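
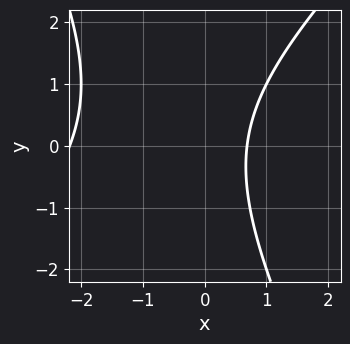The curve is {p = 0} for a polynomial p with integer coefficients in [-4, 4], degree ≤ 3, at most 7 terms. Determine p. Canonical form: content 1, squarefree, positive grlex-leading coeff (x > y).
(a) Degree: no degree-1 curve has this shape, so deg p = 2.
(b) Reading off the gridlines: no y-intercept at any integer in the box.
(c) Matching integer coefficients to the picture gives p.

2*x^2 - x*y - y^2 + 3*x - 3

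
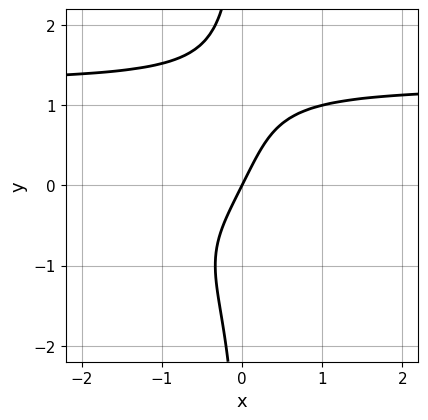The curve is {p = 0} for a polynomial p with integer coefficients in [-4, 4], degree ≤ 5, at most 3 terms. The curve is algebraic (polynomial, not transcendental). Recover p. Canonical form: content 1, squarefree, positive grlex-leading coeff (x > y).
1. The degree is 4 — no degree-3 curve has this shape.
2. Against the integer gridlines: it crosses the y-axis at the gridline y = 0; one x-axis crossing is at x = 0.
3. Matching integer coefficients to the picture gives p.

x*y^3 - 2*x + y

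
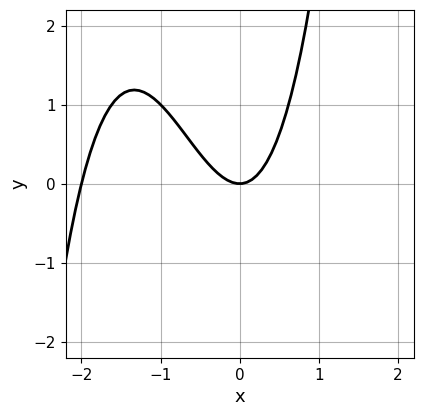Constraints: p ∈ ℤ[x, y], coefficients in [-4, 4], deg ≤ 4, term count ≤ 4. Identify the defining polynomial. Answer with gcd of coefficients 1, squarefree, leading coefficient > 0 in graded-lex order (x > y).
x^3 + 2*x^2 - y

(a) The degree is 3 — a generic line meets the curve in up to 3 points.
(b) Reading off the gridlines: it meets the y-axis at y = 0 (among the integer gridlines); among the integer gridlines, it crosses the x-axis at x ∈ {-2, 0}.
(c) The integer polynomial consistent with all of this is the stated p.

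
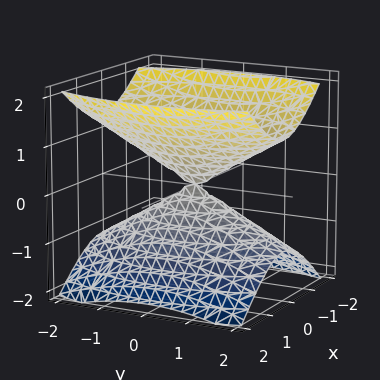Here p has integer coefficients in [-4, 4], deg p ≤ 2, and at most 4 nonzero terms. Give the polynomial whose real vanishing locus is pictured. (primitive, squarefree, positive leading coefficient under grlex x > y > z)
1. I count 2 distinct pieces. Treating them together as one polynomial.
2. The degree is 2 — two nappes meeting at a single point; a quadric.
3. Symmetries: mirror symmetry y ↦ −y ⇒ only even powers of y; the z ↦ −z reflection is a symmetry, so z appears only in even powers; mirror symmetry x ↦ −x ⇒ only even powers of x.
4. From the axis intercepts and sections: it meets the y-axis at y = 0 (among the integer gridlines); it crosses the z-axis at the gridline z = 0; it crosses the x-axis at the gridline x = 0.
5. Putting this together gives p.

3*x^2 + y^2 - 3*z^2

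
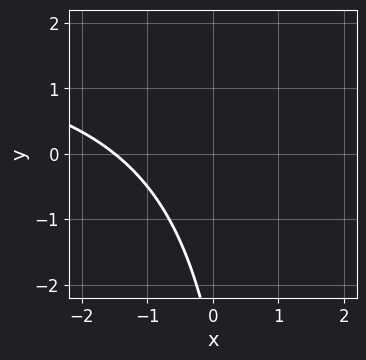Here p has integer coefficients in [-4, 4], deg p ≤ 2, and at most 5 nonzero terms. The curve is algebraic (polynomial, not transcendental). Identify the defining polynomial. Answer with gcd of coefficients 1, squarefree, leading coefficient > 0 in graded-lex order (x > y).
First, degree: a generic line meets the curve in up to 2 points, so deg p = 2.
Then, against the integer gridlines: the curve avoids every integer y-axis point in the box.
Finally, together with the visible shape, these determine p as stated.

x*y - 2*x - y - 3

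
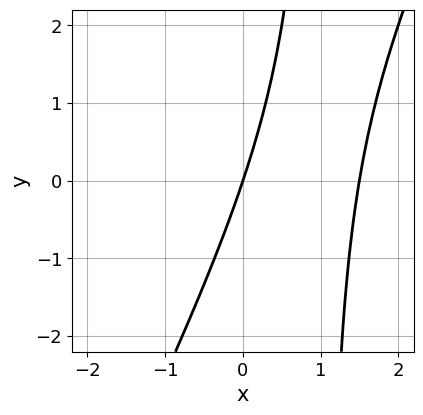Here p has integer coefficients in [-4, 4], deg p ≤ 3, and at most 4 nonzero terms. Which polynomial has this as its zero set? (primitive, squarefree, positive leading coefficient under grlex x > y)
The degree is 2 — no degree-1 curve has this shape.
From the axis intercepts and sections: it crosses the x-axis at the gridline x = 0; it crosses the y-axis at the gridline y = 0.
Matching integer coefficients to the picture gives p.

2*x^2 - x*y - 3*x + y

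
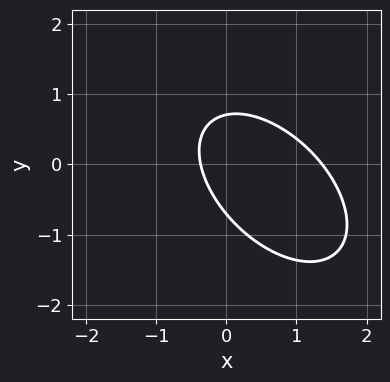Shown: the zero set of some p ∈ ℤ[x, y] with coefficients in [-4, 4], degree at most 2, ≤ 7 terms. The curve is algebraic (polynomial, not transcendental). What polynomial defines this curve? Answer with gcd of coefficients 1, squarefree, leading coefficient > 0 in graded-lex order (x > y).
2*x^2 + 2*x*y + 2*y^2 - 2*x - 1

deg p = 2. The shape is more complex than any degree-1 curve.
Putting this together gives p.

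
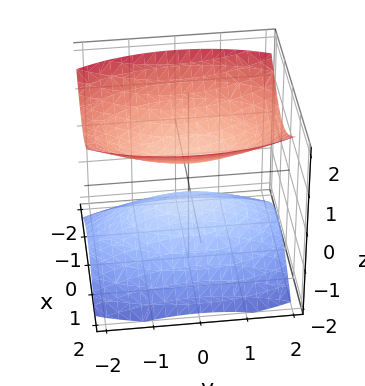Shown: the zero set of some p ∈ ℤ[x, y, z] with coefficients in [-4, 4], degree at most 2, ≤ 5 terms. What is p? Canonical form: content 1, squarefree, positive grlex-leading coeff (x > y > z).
There are 2 components.
deg p = 2.
Symmetries: the x ↦ −x reflection is a symmetry, so x appears only in even powers; it's symmetric under y → −y, forcing even powers of y; the z ↦ −z reflection is a symmetry, so z appears only in even powers.
Observable constraints: no x-intercept at any integer in the box; no y-intercept at any integer in the box.
These observations pin down the coefficients.

3*x^2 + y^2 - 3*z^2 + 1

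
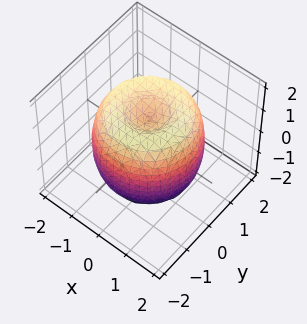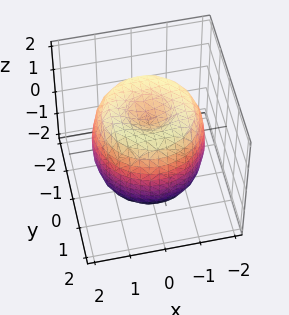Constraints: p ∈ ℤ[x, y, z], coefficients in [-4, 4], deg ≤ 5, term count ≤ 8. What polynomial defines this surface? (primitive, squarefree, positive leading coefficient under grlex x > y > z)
x^4 + 2*x^2*y^2 + y^4 - 2*x^2 - 2*y^2 + z^2 - 1

1. deg p = 4. No degree-3 surface has this shape.
2. Symmetry: the z-axis is an axis of rotation, so x and y enter only as x² + y².
3. Checking where it meets the axes: a circular section at z = 0 has radius between 1 and 2; among the integer gridlines, it crosses the z-axis at z ∈ {-1, 1}.
4. Together with the visible shape, these determine p as stated.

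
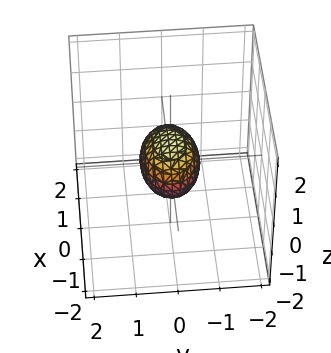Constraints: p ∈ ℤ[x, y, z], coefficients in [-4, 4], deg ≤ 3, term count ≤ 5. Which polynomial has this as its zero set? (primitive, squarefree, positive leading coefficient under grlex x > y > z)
x^2 + 2*y^2 + 2*z^2 - 1

deg p = 2. A closed, bounded, convex surface; a quadric.
Symmetries: it's symmetric under y → −y, forcing even powers of y; it's symmetric under x → −x, forcing even powers of x; it's symmetric under z → −z, forcing even powers of z.
From the axis intercepts and sections: among the integer gridlines, it crosses the x-axis at x ∈ {-1, 1}.
These observations pin down the coefficients.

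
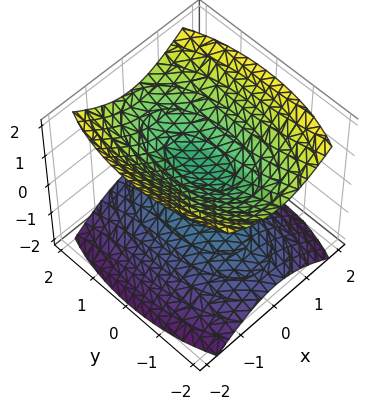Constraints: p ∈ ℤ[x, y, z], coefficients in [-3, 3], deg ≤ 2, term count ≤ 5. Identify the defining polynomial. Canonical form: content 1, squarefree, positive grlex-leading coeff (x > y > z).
The picture has 2 separate pieces. They look like related sheets of one shape, so recover p as a whole.
Degree: two sheets facing apart; a quadric, so deg p = 2.
Symmetries: mirror symmetry x ↦ −x ⇒ only even powers of x; the y ↦ −y reflection is a symmetry, so y appears only in even powers; it's symmetric under z → −z, forcing even powers of z.
Against the integer gridlines: no x-intercept at any integer in the box; no y-intercept at any integer in the box.
Putting this together gives p.

3*x^2 + y^2 - 3*z^2 + 1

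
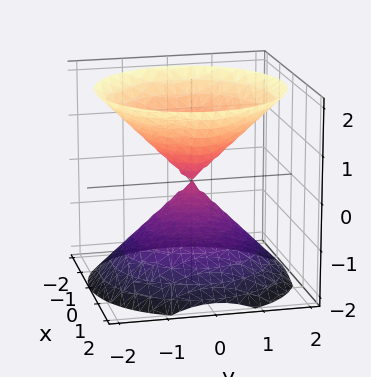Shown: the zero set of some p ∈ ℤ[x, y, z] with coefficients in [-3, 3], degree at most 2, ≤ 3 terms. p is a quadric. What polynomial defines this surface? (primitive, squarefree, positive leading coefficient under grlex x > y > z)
First, I count 2 distinct pieces. They look like related sheets of one shape, so recover p as a whole.
Then, the degree is 2 — two nappes meeting at a single point; a quadric.
Next, by symmetry, the surface is invariant under rotation about z: p = q(x² + y², z); the z ↦ −z reflection is a symmetry, so z appears only in even powers.
Next, against the integer gridlines: it meets the x-axis at x = 0 (among the integer gridlines); a circular section at z = -1 has radius exactly 1; it crosses the z-axis at the gridline z = 0; one y-axis crossing is at y = 0.
Finally, putting this together gives p.

x^2 + y^2 - z^2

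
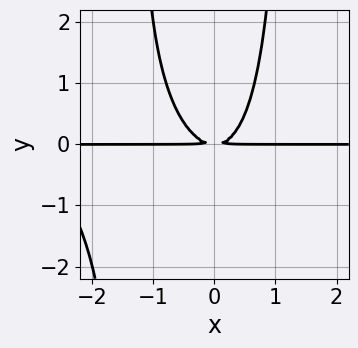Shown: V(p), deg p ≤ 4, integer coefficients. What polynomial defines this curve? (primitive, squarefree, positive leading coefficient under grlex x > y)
x^3*y + x^2*y^2 + 3*x^2*y - 2*y^2

(a) Degree: a generic line meets the curve in up to 4 points, so deg p = 4.
(b) From the axis intercepts and sections: the visible x-axis segment lies entirely on the curve.
(c) The integer polynomial consistent with all of this is the stated p.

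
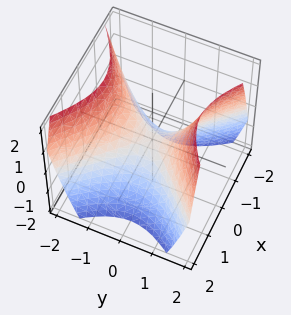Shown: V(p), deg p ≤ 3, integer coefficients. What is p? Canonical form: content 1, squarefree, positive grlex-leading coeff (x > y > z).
(a) The degree is 2 — a saddle surface; a quadric.
(b) Symmetries: the y ↦ −y reflection is a symmetry, so y appears only in even powers; mirror symmetry x ↦ −x ⇒ only even powers of x.
(c) Reading off the gridlines: one x-axis crossing is at x = 0; it meets the y-axis at y = 0 (among the integer gridlines); it crosses the z-axis at the gridline z = 0.
(d) Fitting integer coefficients to these (and the overall shape) gives p.

x^2 - y^2 + z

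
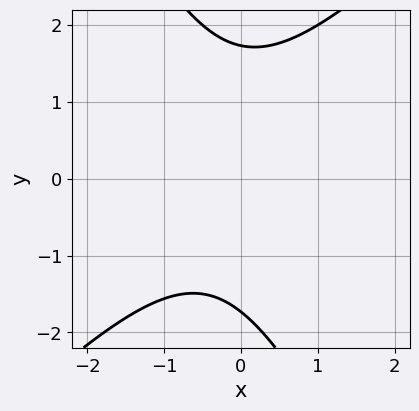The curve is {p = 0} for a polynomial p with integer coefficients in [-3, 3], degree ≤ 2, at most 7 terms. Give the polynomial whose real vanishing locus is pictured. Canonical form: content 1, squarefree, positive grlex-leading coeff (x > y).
The degree is 2 — no degree-1 curve has this shape.
Observable constraints: it misses every integer gridline on the x-axis.
Matching integer coefficients to the picture gives p.

2*x^2 - x*y - y^2 + x + 3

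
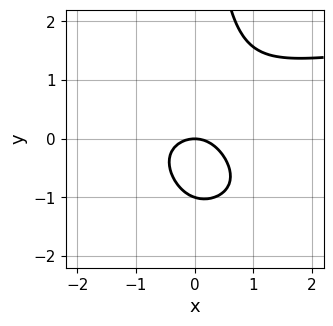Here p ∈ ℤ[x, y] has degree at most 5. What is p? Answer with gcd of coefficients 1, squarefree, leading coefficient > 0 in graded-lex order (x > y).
(a) deg p = 4. No degree-3 curve has this shape.
(b) Checking where it meets the axes: it meets the x-axis at x = 0 (among the integer gridlines); among the integer gridlines, it crosses the y-axis at y ∈ {-1, 0}.
(c) Matching integer coefficients to the picture gives p.

2*x*y^3 + 3*x*y^2 - 3*x^2 - 3*y^2 - 3*y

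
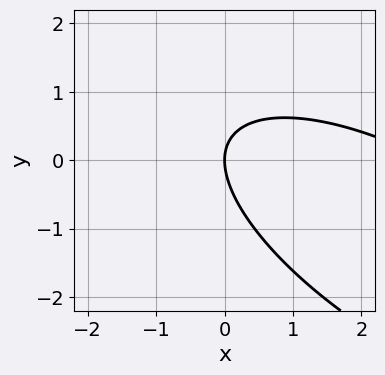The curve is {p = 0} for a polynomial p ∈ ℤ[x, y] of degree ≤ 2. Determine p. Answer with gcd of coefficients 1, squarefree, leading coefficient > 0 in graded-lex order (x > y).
x^2 + 2*x*y + 2*y^2 - 3*x

deg p = 2. A generic line meets the curve in up to 2 points.
Against the integer gridlines: one y-axis crossing is at y = 0; one x-axis crossing is at x = 0.
Solving for integer coefficients yields p as stated.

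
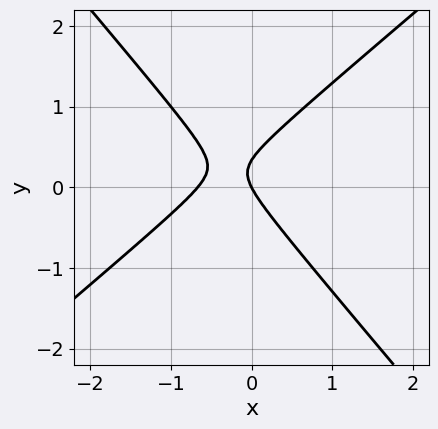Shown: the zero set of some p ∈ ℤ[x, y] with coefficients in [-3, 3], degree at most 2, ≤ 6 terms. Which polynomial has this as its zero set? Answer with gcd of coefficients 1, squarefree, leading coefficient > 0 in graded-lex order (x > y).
3*x^2 - x*y - 3*y^2 + 2*x + y

(a) deg p = 2. No degree-1 curve has this shape.
(b) From the axis intercepts and sections: one x-axis crossing is at x = 0; it meets the y-axis at y = 0 (among the integer gridlines).
(c) Matching integer coefficients to the picture gives p.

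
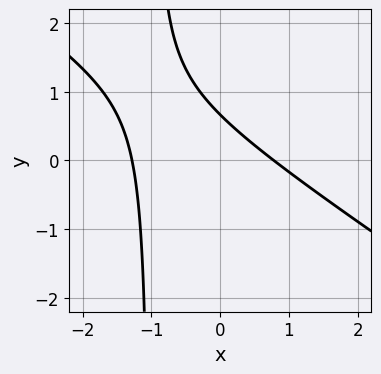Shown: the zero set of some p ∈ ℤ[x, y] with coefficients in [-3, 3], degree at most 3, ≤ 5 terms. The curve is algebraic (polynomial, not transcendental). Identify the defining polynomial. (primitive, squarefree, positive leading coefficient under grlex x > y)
Degree: a generic line meets the curve in up to 2 points, so deg p = 2.
The integer polynomial consistent with all of this is the stated p.

2*x^2 + 3*x*y + x + 3*y - 2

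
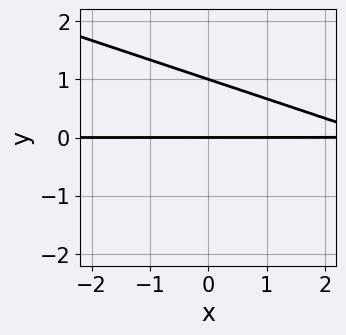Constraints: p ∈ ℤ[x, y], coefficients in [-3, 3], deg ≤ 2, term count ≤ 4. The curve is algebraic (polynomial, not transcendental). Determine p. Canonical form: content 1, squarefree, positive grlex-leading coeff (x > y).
(a) Degree: no degree-1 curve has this shape, so deg p = 2.
(b) Checking where it meets the axes: the visible x-axis segment lies entirely on the curve; the y-axis gridline crossings are at y ∈ {0, 1}.
(c) Putting this together gives p.

x*y + 3*y^2 - 3*y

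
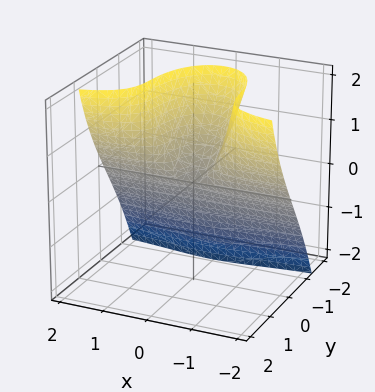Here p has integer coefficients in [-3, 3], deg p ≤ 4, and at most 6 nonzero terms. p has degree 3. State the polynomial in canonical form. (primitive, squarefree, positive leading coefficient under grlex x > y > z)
3*x^2*y - 2*x^2*z + 2*y^3 - y*z + z^2

deg p = 3. A generic line meets the surface in up to 3 points.
From the visible intercepts: it crosses the z-axis at the gridline z = 0; every point of the x-axis in the box is on the surface; one y-axis crossing is at y = 0.
Fitting integer coefficients to these (and the overall shape) gives p.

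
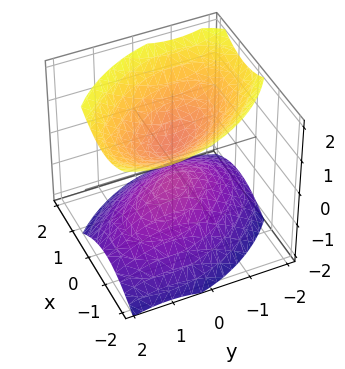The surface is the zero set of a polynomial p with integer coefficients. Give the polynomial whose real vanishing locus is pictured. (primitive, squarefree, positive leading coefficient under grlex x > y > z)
(a) The picture has 2 separate pieces.
(b) Degree: the shape is more complex than any degree-1 surface, so deg p = 2.
(c) Checking where it meets the axes: no y-intercept at any integer in the box; it misses every integer gridline on the x-axis.
(d) Assembling these constraints gives the stated polynomial.

3*x^2 + 2*x*y + 2*y^2 - 3*z^2 + 1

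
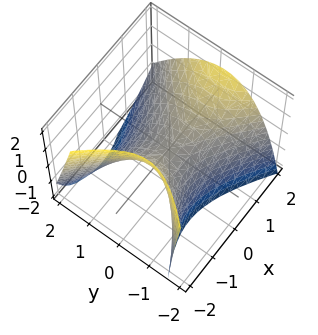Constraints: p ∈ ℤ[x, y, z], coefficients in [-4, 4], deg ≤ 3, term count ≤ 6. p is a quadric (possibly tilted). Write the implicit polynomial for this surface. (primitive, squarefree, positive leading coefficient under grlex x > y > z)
(a) deg p = 2. A generic line meets the surface in up to 2 points.
(b) Checking where it meets the axes: it crosses the y-axis at the gridline y = 0; one z-axis crossing is at z = 0; it crosses the x-axis at the gridline x = 0.
(c) The integer polynomial consistent with all of this is the stated p.

2*x^2 - x*z - 3*y^2 - y*z - 3*z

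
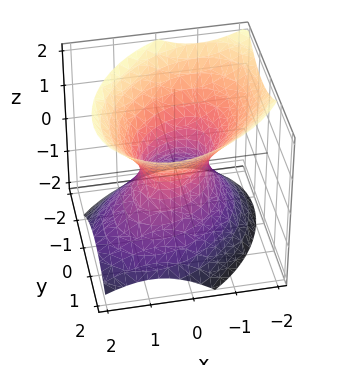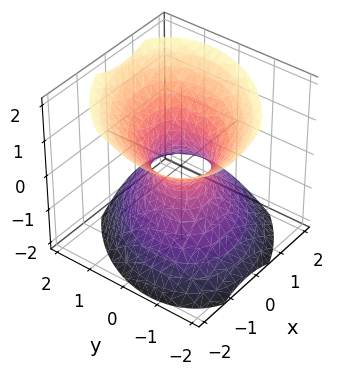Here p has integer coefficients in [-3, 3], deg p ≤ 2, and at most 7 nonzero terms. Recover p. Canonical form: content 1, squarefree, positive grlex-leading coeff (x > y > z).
3*x^2 - 2*x*y + x*z + 3*y^2 - 3*z^2 - 2

deg p = 2.
From the axis intercepts and sections: the surface avoids every integer z-axis point in the box.
Solving for integer coefficients yields p as stated.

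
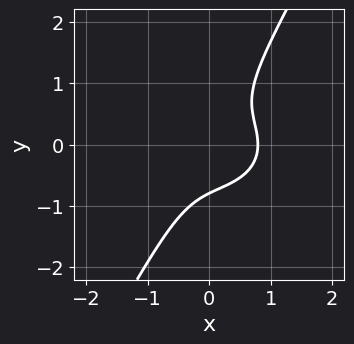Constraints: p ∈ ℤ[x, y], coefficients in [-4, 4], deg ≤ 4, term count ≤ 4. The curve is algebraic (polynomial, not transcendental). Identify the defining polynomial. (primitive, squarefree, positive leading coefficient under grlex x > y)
2*x^3 + 3*x*y^2 - 2*y^3 - 1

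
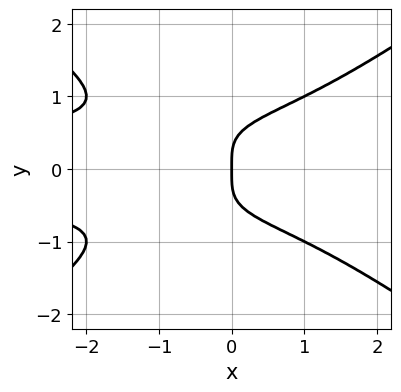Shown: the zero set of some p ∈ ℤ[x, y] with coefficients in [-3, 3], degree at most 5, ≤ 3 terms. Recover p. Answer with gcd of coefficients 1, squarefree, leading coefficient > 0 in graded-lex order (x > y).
x^2*y^2 - 2*y^4 + x

(a) The degree is 4 — a generic line meets the curve in up to 4 points.
(b) Symmetries: it's symmetric under y → −y, forcing even powers of y.
(c) From the visible intercepts: it crosses the x-axis at the gridline x = 0; it crosses the y-axis at the gridline y = 0.
(d) Together with the visible shape, these determine p as stated.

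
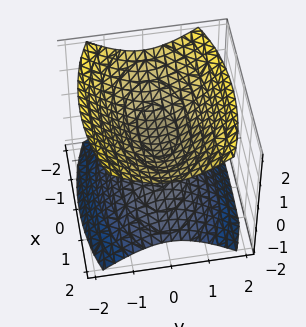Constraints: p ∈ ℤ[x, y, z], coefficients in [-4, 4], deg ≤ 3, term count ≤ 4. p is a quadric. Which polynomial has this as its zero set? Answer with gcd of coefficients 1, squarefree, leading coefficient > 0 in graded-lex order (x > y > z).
(a) I count 2 distinct pieces.
(b) deg p = 2.
(c) Symmetries: it's symmetric under z → −z, forcing even powers of z; mirror symmetry y ↦ −y ⇒ only even powers of y; mirror symmetry x ↦ −x ⇒ only even powers of x.
(d) Checking where it meets the axes: no x-intercept at any integer in the box; it misses every integer gridline on the y-axis.
(e) Together with the visible shape, these determine p as stated.

x^2 + 3*y^2 - 3*z^2 + 1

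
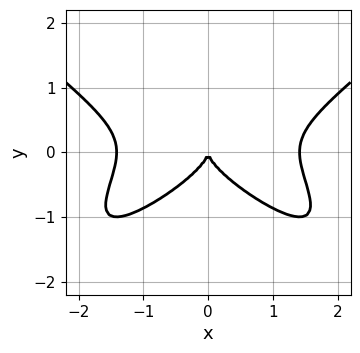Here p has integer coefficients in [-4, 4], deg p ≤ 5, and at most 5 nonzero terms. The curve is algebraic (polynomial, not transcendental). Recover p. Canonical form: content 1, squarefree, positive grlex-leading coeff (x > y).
deg p = 4. The shape is more complex than any degree-3 curve.
Symmetries: it's symmetric under x → −x, forcing even powers of x.
Reading off the gridlines: it crosses the x-axis at the gridline x = 0; it crosses the y-axis at the gridline y = 0.
Solving for integer coefficients yields p as stated.

x^4 - 2*x^2*y^2 + y^4 - 3*y^3 - 2*x^2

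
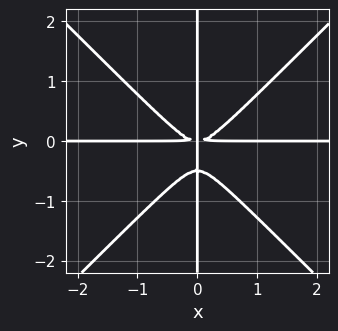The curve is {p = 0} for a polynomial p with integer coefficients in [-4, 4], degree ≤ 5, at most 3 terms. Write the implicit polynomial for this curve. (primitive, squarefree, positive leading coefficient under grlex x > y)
First, degree: no degree-3 curve has this shape, so deg p = 4.
Next, reading off the gridlines: the visible y-axis segment lies entirely on the curve; every point of the x-axis in the box is on the curve.
Finally, solving for integer coefficients yields p as stated.

2*x^3*y - 2*x*y^3 - x*y^2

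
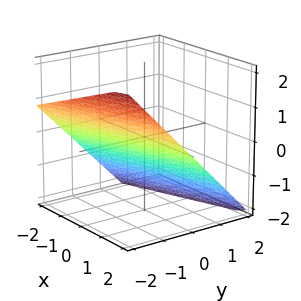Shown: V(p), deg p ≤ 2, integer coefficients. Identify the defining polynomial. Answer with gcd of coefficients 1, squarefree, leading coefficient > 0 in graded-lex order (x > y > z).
x - 3*y - 3*z - 2

deg p = 1. Every cross-section is a straight line — this is a plane.
From the axis intercepts and sections: it meets the x-axis at x = 2 (among the integer gridlines).
Putting this together gives p.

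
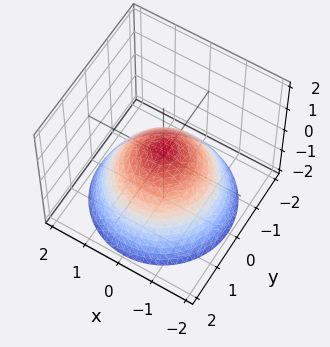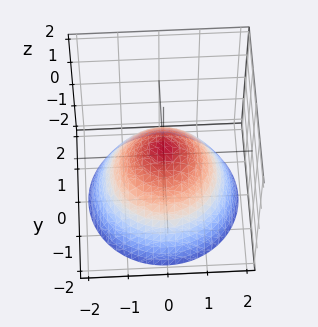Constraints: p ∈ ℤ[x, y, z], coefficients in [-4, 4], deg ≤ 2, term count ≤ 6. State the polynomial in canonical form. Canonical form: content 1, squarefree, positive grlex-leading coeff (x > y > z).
(a) The degree is 2 — the shape is more complex than any degree-1 surface.
(b) Symmetries: rotational symmetry about the z-axis ⇒ p depends on x, y only through x² + y².
(c) Reading off the gridlines: a circular section at z = -2 has radius between 1 and 2.
(d) Putting this together gives p.

2*x^2 + 2*y^2 + 3*z - 1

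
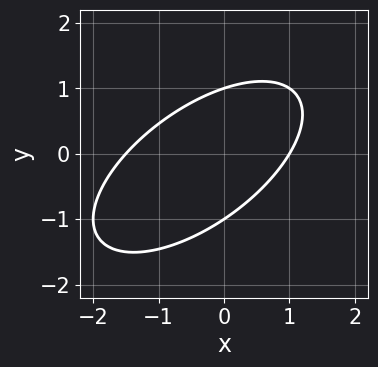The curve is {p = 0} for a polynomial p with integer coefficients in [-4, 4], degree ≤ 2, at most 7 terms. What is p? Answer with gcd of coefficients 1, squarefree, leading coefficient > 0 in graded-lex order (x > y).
2*x^2 - 3*x*y + 3*y^2 + x - 3

1. The degree is 2 — the shape is more complex than any degree-1 curve.
2. From the visible intercepts: it crosses the x-axis at the gridline x = 1; the y-axis gridline crossings are at y ∈ {-1, 1}.
3. Matching integer coefficients to the picture gives p.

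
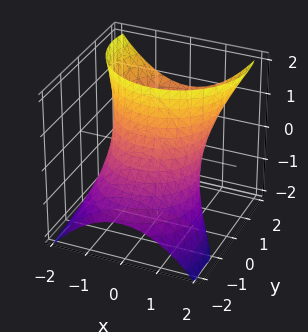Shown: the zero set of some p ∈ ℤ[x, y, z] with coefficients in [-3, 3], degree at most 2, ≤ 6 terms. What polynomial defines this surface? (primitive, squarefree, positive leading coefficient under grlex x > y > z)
1. The degree is 2 — the shape is more complex than any degree-1 surface.
2. Observable constraints: it misses every integer gridline on the z-axis.
3. These observations pin down the coefficients.

2*x^2 + 2*y^2 - 3*y*z - 3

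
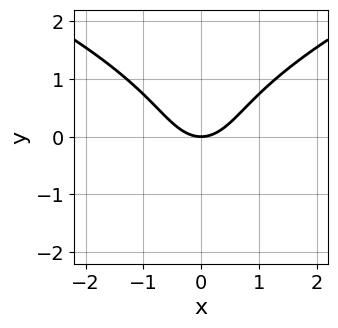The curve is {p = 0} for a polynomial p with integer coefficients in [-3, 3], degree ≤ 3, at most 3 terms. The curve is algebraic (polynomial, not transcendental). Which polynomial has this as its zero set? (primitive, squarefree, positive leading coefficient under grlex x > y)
2*y^3 - 3*x^2 + 3*y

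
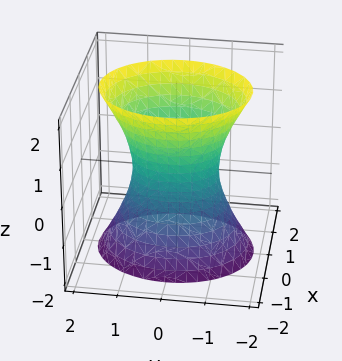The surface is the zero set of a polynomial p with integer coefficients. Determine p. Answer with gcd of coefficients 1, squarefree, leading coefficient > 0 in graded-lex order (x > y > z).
3*x^2 + 2*y^2 - z^2 - 2

First, degree: an hourglass — one-sheet hyperboloid; a quadric, so deg p = 2.
Next, symmetries: the y ↦ −y reflection is a symmetry, so y appears only in even powers; mirror symmetry x ↦ −x ⇒ only even powers of x; it's symmetric under z → −z, forcing even powers of z.
Then, from the axis intercepts and sections: among the integer gridlines, it crosses the y-axis at y ∈ {-1, 1}; the surface avoids every integer z-axis point in the box.
Finally, these observations pin down the coefficients.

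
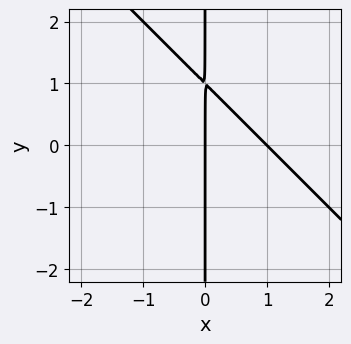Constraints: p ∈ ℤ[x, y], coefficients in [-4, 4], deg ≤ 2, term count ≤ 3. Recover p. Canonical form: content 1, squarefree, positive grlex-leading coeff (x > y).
(a) deg p = 2.
(b) Against the integer gridlines: every point of the y-axis in the box is on the curve; the x-axis gridline crossings are at x ∈ {0, 1}.
(c) The integer polynomial consistent with all of this is the stated p.

x^2 + x*y - x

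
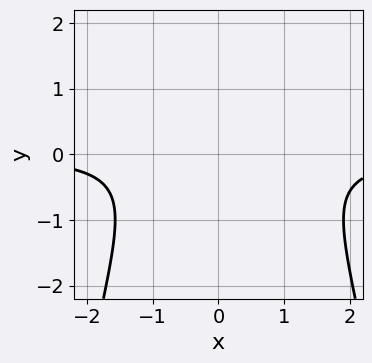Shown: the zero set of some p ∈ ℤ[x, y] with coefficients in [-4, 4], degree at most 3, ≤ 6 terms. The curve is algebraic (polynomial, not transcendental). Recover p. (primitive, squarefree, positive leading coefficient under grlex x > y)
3*x^2*y - x*y + 3*y^2 - 3*y + 3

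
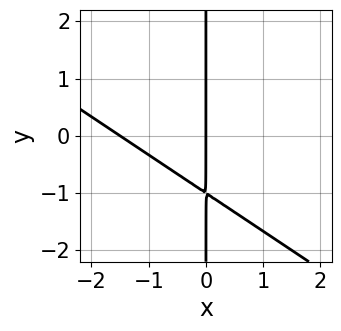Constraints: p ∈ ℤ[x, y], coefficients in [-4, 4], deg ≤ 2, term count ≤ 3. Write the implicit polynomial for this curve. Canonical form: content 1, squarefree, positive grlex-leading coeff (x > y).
2*x^2 + 3*x*y + 3*x

First, the degree is 2 — the shape is more complex than any degree-1 curve.
Then, from the visible intercepts: the visible y-axis segment lies entirely on the curve; one x-axis crossing is at x = 0.
Finally, the integer polynomial consistent with all of this is the stated p.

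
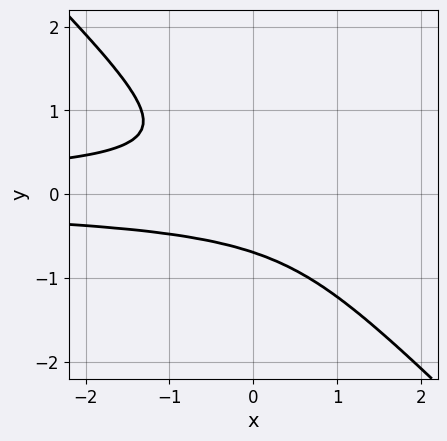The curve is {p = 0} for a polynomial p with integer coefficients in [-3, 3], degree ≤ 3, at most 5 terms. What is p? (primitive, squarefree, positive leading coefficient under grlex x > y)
3*x*y^2 + 3*y^3 + 1

1. Degree: no degree-2 curve has this shape, so deg p = 3.
2. Reading off the gridlines: it misses every integer gridline on the x-axis.
3. Matching integer coefficients to the picture gives p.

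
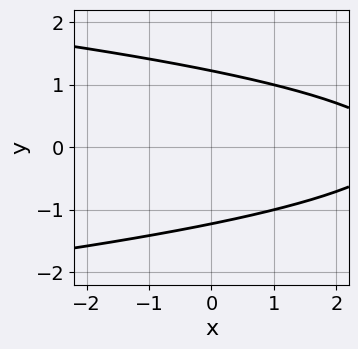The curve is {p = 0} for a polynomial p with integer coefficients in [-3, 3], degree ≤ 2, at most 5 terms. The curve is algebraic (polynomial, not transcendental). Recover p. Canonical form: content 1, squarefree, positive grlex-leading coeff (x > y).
2*y^2 + x - 3

(a) deg p = 2. The shape is more complex than any degree-1 curve.
(b) Symmetries: it's symmetric under y → −y, forcing even powers of y.
(c) From the visible intercepts: the curve avoids every integer x-axis point in the box.
(d) Putting this together gives p.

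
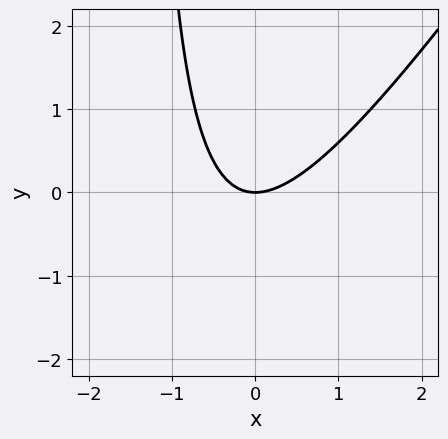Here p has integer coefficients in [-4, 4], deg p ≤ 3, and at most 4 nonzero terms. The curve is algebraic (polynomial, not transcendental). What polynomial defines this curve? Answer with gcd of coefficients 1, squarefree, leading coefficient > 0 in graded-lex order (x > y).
First, degree: no degree-1 curve has this shape, so deg p = 2.
Next, reading off the gridlines: it crosses the x-axis at the gridline x = 0; it crosses the y-axis at the gridline y = 0.
Finally, assembling these constraints gives the stated polynomial.

3*x^2 - 2*x*y - 3*y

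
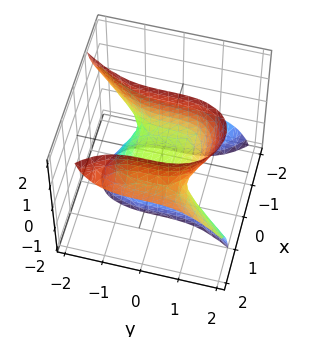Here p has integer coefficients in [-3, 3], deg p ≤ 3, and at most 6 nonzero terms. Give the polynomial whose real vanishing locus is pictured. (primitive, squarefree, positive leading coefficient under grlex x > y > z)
Degree: the shape is more complex than any degree-2 surface, so deg p = 3.
Against the integer gridlines: it crosses the x-axis at the gridline x = 0; it crosses the y-axis at the gridline y = 0; one z-axis crossing is at z = 0.
Fitting integer coefficients to these (and the overall shape) gives p.

x^3 - 3*x^2*z + x*z^2 - y^3 + 2*z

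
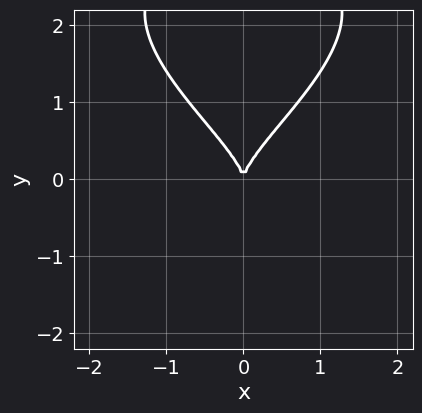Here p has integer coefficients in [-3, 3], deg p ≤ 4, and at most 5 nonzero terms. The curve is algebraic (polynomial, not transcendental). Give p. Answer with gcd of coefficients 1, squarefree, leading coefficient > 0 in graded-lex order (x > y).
y^4 + x^2*y - 3*y^3 + 3*x^2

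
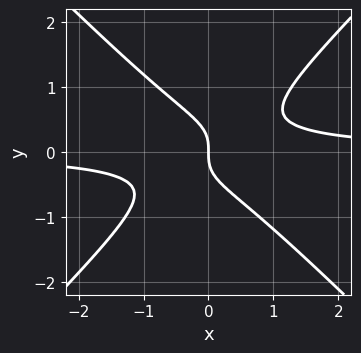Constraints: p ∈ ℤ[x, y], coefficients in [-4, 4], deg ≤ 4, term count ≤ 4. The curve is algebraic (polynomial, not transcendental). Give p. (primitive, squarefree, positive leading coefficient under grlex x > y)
2*x^2*y - 2*y^3 - x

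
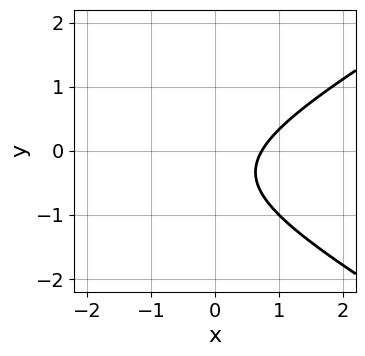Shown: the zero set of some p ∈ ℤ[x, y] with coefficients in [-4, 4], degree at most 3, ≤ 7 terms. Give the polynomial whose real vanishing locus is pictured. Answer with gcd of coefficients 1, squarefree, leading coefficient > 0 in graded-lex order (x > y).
deg p = 2. A generic line meets the curve in up to 2 points.
Against the integer gridlines: the curve avoids every integer y-axis point in the box.
Fitting integer coefficients to these (and the overall shape) gives p.

x^2 - 3*y^2 + 2*x - 2*y - 2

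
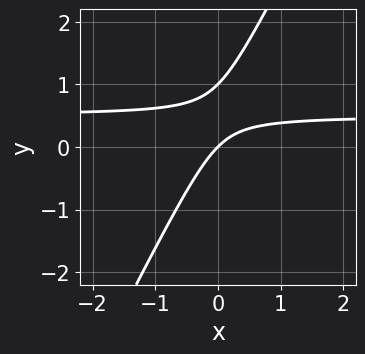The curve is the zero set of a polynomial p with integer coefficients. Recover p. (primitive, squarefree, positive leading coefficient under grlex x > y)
1. Degree: a generic line meets the curve in up to 2 points, so deg p = 2.
2. From the axis intercepts and sections: one x-axis crossing is at x = 0; the y-axis gridline crossings are at y ∈ {0, 1}.
3. Putting this together gives p.

2*x*y - y^2 - x + y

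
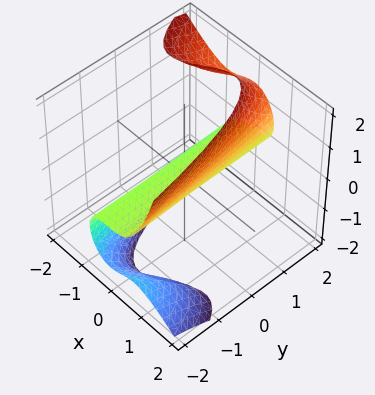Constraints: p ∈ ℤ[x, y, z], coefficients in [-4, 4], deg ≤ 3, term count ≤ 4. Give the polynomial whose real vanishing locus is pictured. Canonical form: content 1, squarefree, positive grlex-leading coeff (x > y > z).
2*x^3 + 2*x^2*z + y*z^2 - 3*z

(a) The degree is 3 — a generic line meets the surface in up to 3 points.
(b) From the axis intercepts and sections: it meets the z-axis at z = 0 (among the integer gridlines); it meets the x-axis at x = 0 (among the integer gridlines).
(c) Solving for integer coefficients yields p as stated.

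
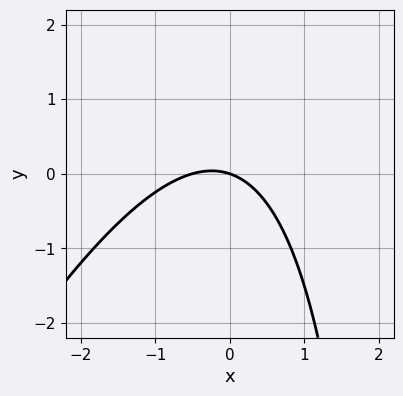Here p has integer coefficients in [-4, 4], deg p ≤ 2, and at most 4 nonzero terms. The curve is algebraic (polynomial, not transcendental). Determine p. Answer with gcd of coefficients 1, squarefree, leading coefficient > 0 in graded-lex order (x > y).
First, degree: a generic line meets the curve in up to 2 points, so deg p = 2.
Then, checking where it meets the axes: one y-axis crossing is at y = 0; it meets the x-axis at x = 0 (among the integer gridlines).
Finally, the integer polynomial consistent with all of this is the stated p.

2*x^2 - x*y + x + 3*y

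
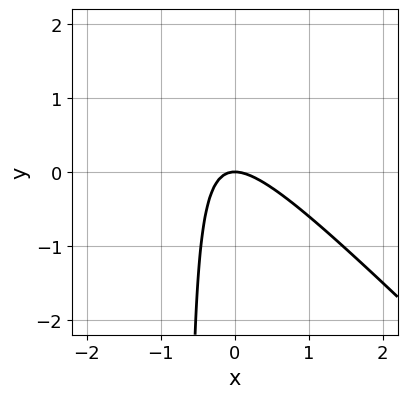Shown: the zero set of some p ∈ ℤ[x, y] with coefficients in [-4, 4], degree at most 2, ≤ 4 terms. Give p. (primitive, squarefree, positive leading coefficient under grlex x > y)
3*x^2 + 3*x*y + 2*y

First, the degree is 2 — a generic line meets the curve in up to 2 points.
Then, against the integer gridlines: one y-axis crossing is at y = 0; it meets the x-axis at x = 0 (among the integer gridlines).
Finally, matching integer coefficients to the picture gives p.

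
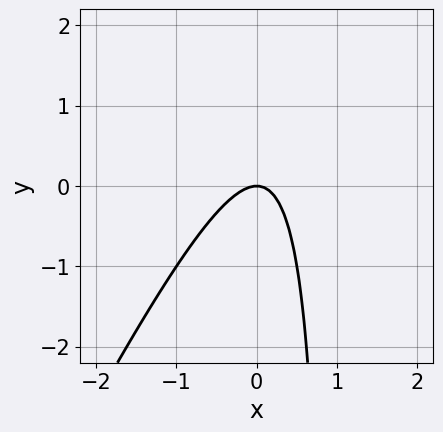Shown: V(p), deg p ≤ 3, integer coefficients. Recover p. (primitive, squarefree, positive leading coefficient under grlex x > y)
2*x^2 - x*y + y

First, degree: the shape is more complex than any degree-1 curve, so deg p = 2.
Then, observable constraints: it crosses the x-axis at the gridline x = 0; it meets the y-axis at y = 0 (among the integer gridlines).
Finally, assembling these constraints gives the stated polynomial.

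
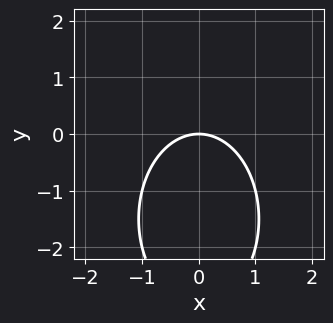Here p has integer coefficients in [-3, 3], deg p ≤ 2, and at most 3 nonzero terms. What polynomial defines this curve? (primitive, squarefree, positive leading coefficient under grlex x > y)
Degree: a generic line meets the curve in up to 2 points, so deg p = 2.
Symmetries: the x ↦ −x reflection is a symmetry, so x appears only in even powers.
Against the integer gridlines: it crosses the y-axis at the gridline y = 0; it meets the x-axis at x = 0 (among the integer gridlines).
The integer polynomial consistent with all of this is the stated p.

2*x^2 + y^2 + 3*y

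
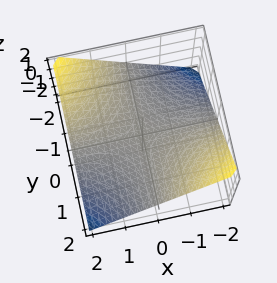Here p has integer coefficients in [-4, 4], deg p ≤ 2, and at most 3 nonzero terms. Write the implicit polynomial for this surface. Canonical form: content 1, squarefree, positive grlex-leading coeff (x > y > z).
x*y + 2*z

First, the degree is 2 — a saddle surface; a quadric.
Then, from the visible intercepts: the visible x-axis segment lies entirely on the surface; the visible y-axis segment lies entirely on the surface; it crosses the z-axis at the gridline z = 0.
Finally, assembling these constraints gives the stated polynomial.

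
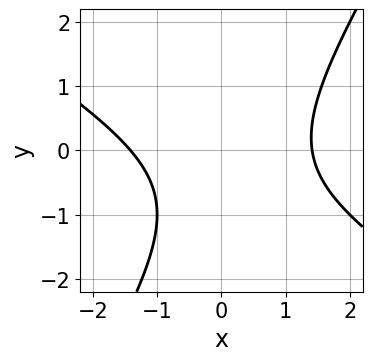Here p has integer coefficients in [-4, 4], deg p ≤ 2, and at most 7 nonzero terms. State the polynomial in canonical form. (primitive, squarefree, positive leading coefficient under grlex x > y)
1. The degree is 2 — a generic line meets the curve in up to 2 points.
2. From the axis intercepts and sections: it misses every integer gridline on the y-axis.
3. These observations pin down the coefficients.

x^2 + x*y - y^2 - y - 2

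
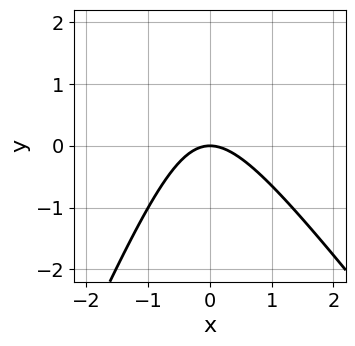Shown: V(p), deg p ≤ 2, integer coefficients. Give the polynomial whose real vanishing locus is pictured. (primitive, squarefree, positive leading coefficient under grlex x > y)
3*x^2 + x*y - y^2 + 3*y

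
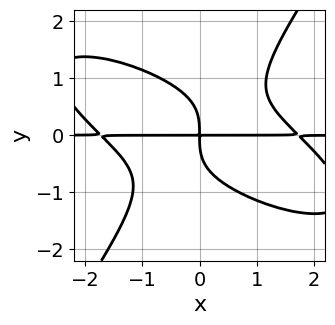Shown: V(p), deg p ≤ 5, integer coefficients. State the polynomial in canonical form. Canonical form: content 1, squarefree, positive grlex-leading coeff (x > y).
x^3*y + 2*x^2*y^2 + x*y^3 - 2*y^4 - 3*x*y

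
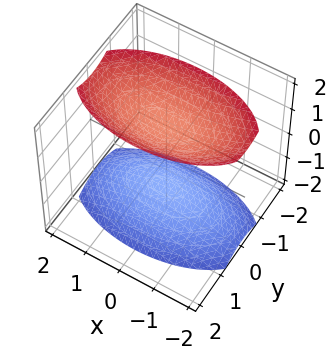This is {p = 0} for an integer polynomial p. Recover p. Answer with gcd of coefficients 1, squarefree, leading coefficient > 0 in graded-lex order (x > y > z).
x^2 + 3*y^2 - 2*z^2 + 3

(a) The picture has 2 separate pieces. Treating them together as one polynomial.
(b) deg p = 2. Two sheets facing apart; a quadric.
(c) Symmetries: the y ↦ −y reflection is a symmetry, so y appears only in even powers; mirror symmetry z ↦ −z ⇒ only even powers of z; the x ↦ −x reflection is a symmetry, so x appears only in even powers.
(d) From the axis intercepts and sections: no x-intercept at any integer in the box; the surface avoids every integer y-axis point in the box.
(e) Assembling these constraints gives the stated polynomial.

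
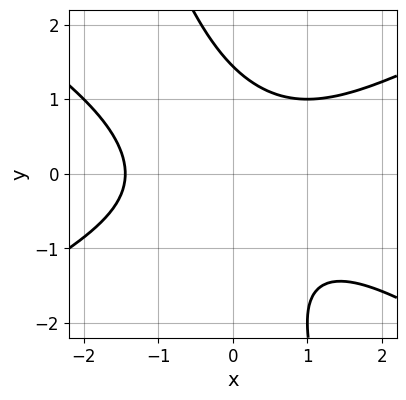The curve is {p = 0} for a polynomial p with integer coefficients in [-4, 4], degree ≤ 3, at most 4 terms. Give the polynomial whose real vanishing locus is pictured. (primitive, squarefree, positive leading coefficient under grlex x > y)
x^3 - 3*x*y^2 - y^3 + 3

1. The degree is 3 — a generic line meets the curve in up to 3 points.
2. Matching integer coefficients to the picture gives p.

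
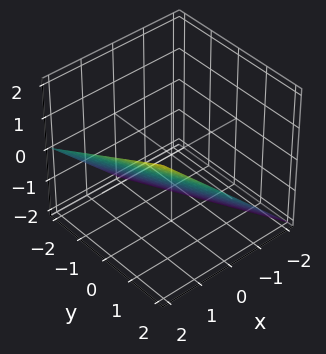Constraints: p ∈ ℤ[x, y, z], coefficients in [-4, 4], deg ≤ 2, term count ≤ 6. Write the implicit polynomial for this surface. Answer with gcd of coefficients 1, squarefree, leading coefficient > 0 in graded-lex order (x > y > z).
(a) deg p = 1. The surface is flat (a plane).
(b) From the axis intercepts and sections: it meets the x-axis at x = 1 (among the integer gridlines); it crosses the y-axis at the gridline y = 2; it meets the z-axis at z = -1 (among the integer gridlines).
(c) Putting this together gives p.

2*x + y - 2*z - 2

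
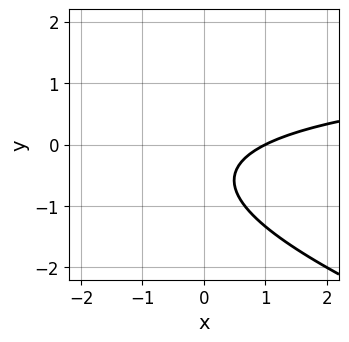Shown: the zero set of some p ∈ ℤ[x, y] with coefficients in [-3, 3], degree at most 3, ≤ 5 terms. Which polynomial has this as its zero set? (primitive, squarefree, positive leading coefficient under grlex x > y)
First, deg p = 2.
Then, observable constraints: one x-axis crossing is at x = 1; no y-intercept at any integer in the box.
Finally, fitting integer coefficients to these (and the overall shape) gives p.

x*y + 3*y^2 - 2*x + 3*y + 2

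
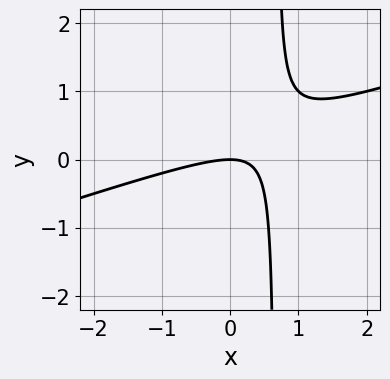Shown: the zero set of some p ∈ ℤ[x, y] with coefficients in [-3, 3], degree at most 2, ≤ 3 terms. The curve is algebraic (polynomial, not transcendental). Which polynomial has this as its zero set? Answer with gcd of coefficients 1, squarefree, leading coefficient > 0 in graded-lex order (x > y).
Degree: the shape is more complex than any degree-1 curve, so deg p = 2.
Against the integer gridlines: it meets the x-axis at x = 0 (among the integer gridlines); it meets the y-axis at y = 0 (among the integer gridlines).
Together with the visible shape, these determine p as stated.

x^2 - 3*x*y + 2*y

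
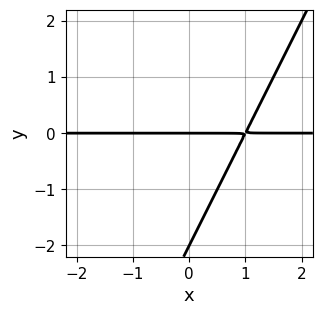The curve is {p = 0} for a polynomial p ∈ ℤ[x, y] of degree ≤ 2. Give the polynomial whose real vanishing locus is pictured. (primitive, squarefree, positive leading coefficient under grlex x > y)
(a) deg p = 2. The shape is more complex than any degree-1 curve.
(b) From the axis intercepts and sections: every point of the x-axis in the box is on the curve; among the integer gridlines, it crosses the y-axis at y ∈ {-2, 0}.
(c) Matching integer coefficients to the picture gives p.

2*x*y - y^2 - 2*y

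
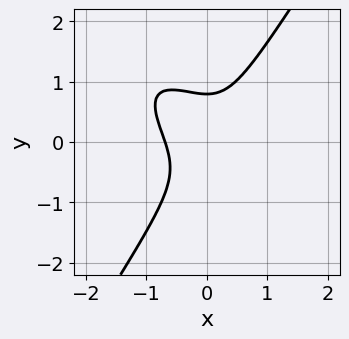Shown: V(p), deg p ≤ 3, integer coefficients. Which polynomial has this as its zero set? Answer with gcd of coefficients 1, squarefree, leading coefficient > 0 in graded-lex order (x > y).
(a) deg p = 3. A generic line meets the curve in up to 3 points.
(b) Matching integer coefficients to the picture gives p.

3*x^3 + 3*x^2*y - 2*y^3 + 1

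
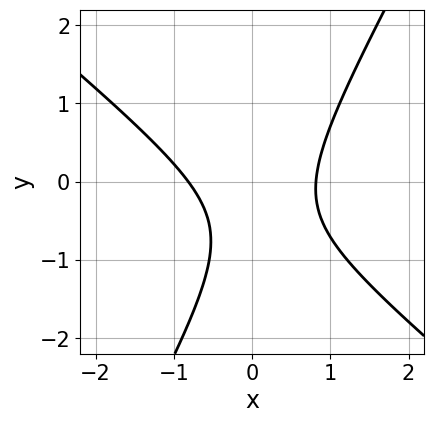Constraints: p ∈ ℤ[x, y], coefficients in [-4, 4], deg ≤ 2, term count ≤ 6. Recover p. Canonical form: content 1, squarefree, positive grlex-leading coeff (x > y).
(a) The degree is 2 — the shape is more complex than any degree-1 curve.
(b) Against the integer gridlines: the curve avoids every integer y-axis point in the box.
(c) Putting this together gives p.

3*x^2 + 2*x*y - 2*y^2 - 2*y - 2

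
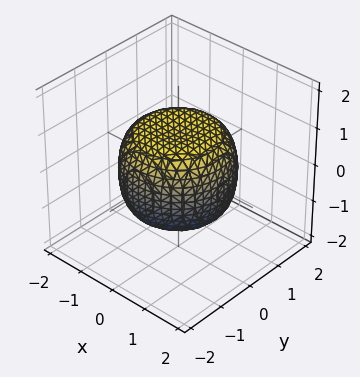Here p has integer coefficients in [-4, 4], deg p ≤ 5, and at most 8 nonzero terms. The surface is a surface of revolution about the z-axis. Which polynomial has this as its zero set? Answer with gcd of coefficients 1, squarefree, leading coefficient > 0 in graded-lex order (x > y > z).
2*x^4 + 4*x^2*y^2 + 2*y^4 - 2*x^2 - 2*y^2 + 3*z^2 - 3

First, deg p = 4. The shape is more complex than any degree-3 surface.
Then, symmetry: every cross-section ⟂ z is a circle, so x, y appear only via x² + y².
Then, from the axis intercepts and sections: a circular section at z = 0 has radius between 1 and 2; the z-axis gridline crossings are at z ∈ {-1, 1}.
Finally, putting this together gives p.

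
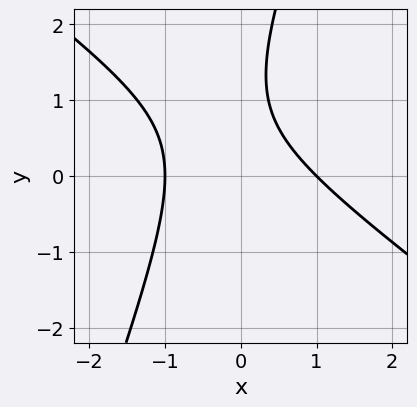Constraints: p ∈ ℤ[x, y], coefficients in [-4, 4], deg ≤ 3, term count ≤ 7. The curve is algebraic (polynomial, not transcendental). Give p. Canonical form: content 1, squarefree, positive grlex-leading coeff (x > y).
First, degree: no degree-1 curve has this shape, so deg p = 2.
Next, against the integer gridlines: among the integer gridlines, it crosses the x-axis at x ∈ {-1, 1}; no y-intercept at any integer in the box.
Finally, together with the visible shape, these determine p as stated.

2*x^2 + 2*x*y - y^2 + 2*y - 2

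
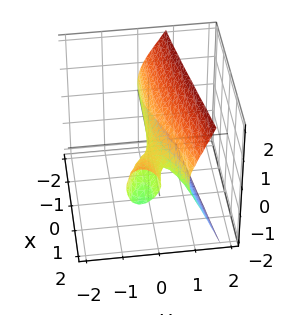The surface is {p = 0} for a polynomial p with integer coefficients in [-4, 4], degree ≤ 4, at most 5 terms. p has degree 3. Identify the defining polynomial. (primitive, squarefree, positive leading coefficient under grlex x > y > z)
(a) The degree is 3 — no degree-2 surface has this shape.
(b) From the axis intercepts and sections: the visible x-axis segment lies entirely on the surface; it crosses the y-axis at the gridline y = 0.
(c) Fitting integer coefficients to these (and the overall shape) gives p.

3*y^3 - 2*x*y - 2*z^2 + 2*y + z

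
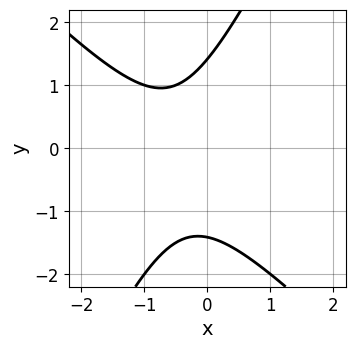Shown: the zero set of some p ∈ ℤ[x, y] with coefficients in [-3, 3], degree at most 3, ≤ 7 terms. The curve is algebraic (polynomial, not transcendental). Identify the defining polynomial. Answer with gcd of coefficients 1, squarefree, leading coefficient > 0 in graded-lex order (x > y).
2*x^2 + x*y - y^2 + 2*x + 2

(a) Degree: a generic line meets the curve in up to 2 points, so deg p = 2.
(b) From the axis intercepts and sections: no x-intercept at any integer in the box.
(c) These observations pin down the coefficients.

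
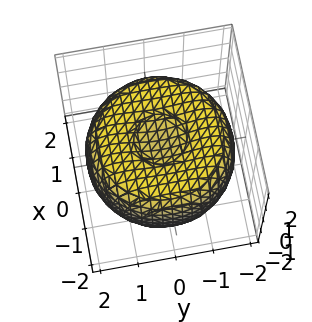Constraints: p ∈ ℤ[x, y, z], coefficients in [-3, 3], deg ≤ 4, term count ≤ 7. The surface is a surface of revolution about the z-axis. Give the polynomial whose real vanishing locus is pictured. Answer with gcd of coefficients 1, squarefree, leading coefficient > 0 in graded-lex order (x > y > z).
x^4 + 2*x^2*y^2 + y^4 - 3*x^2 - 3*y^2 + 3*z^2 - 2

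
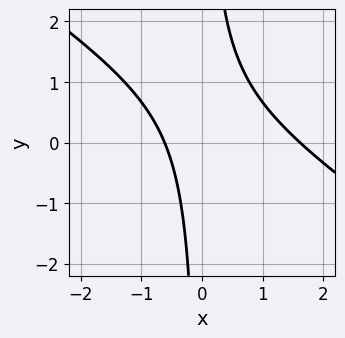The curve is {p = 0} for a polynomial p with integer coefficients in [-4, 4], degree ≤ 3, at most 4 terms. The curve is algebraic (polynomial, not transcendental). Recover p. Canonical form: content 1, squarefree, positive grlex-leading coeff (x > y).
2*x^2 + 3*x*y - 2*x - 2

First, deg p = 2. A generic line meets the curve in up to 2 points.
Next, against the integer gridlines: no y-intercept at any integer in the box.
Finally, solving for integer coefficients yields p as stated.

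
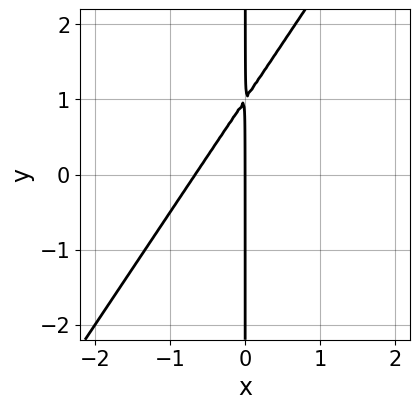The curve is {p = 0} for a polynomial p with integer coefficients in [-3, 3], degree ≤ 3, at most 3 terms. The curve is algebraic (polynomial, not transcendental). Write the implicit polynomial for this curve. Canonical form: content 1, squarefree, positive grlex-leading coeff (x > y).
First, the degree is 2 — the shape is more complex than any degree-1 curve.
Next, against the integer gridlines: it crosses the x-axis at the gridline x = 0; the visible y-axis segment lies entirely on the curve.
Finally, solving for integer coefficients yields p as stated.

3*x^2 - 2*x*y + 2*x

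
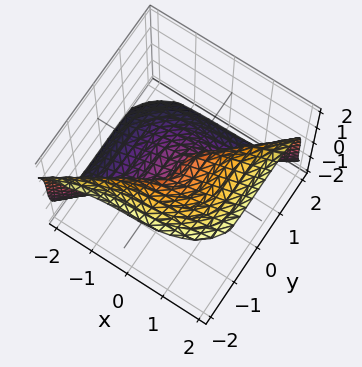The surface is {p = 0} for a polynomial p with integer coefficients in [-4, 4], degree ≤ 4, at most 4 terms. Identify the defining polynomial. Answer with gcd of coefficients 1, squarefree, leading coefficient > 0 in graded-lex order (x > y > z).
deg p = 3. A generic line meets the surface in up to 3 points.
Reading off the gridlines: it meets the z-axis at z = 0 (among the integer gridlines); one x-axis crossing is at x = 0; it crosses the y-axis at the gridline y = 0.
Fitting integer coefficients to these (and the overall shape) gives p.

2*x^3 - 3*y^3 - 3*z^3 + 2*x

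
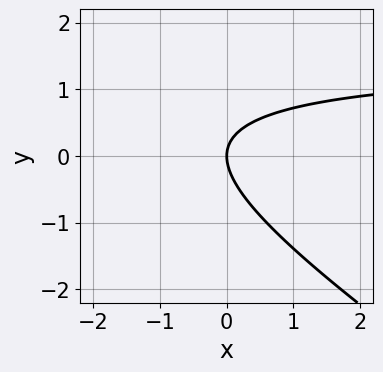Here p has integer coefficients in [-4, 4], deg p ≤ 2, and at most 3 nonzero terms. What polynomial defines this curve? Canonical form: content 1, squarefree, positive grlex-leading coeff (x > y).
2*x*y + 3*y^2 - 3*x

Degree: no degree-1 curve has this shape, so deg p = 2.
Checking where it meets the axes: one y-axis crossing is at y = 0; it crosses the x-axis at the gridline x = 0.
Matching integer coefficients to the picture gives p.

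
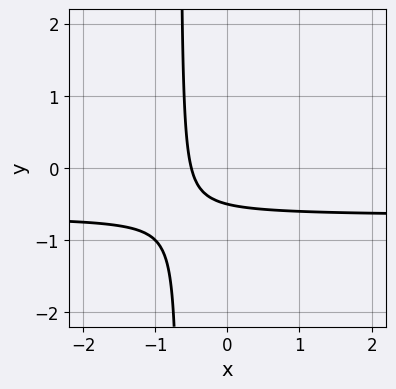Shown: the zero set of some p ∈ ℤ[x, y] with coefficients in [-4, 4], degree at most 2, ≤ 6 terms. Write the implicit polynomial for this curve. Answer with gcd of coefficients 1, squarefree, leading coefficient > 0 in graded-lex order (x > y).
3*x*y + 2*x + 2*y + 1

The degree is 2 — no degree-1 curve has this shape.
The integer polynomial consistent with all of this is the stated p.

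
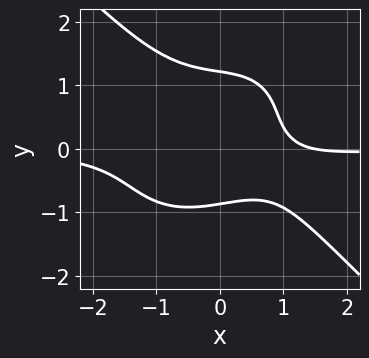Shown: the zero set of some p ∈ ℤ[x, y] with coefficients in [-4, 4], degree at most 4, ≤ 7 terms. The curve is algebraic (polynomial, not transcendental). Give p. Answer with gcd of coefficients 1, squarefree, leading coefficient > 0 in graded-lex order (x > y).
First, degree: the shape is more complex than any degree-3 curve, so deg p = 4.
Finally, matching integer coefficients to the picture gives p.

3*x^3*y + 3*y^4 - 2*y^3 + 2*x - 3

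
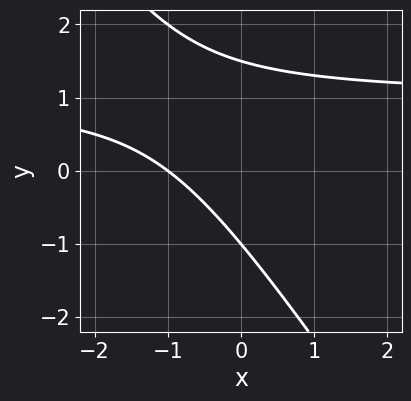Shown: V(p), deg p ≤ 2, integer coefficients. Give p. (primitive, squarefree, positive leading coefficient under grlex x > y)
3*x*y + 2*y^2 - 3*x - y - 3

1. The degree is 2 — the shape is more complex than any degree-1 curve.
2. Reading off the gridlines: it crosses the y-axis at the gridline y = -1; one x-axis crossing is at x = -1.
3. The integer polynomial consistent with all of this is the stated p.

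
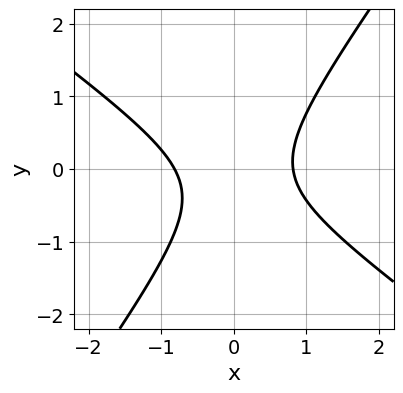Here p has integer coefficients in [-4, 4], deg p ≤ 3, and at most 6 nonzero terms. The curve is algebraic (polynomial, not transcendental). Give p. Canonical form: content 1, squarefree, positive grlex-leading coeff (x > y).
3*x^2 + 2*x*y - 3*y^2 - y - 2

1. The degree is 2 — no degree-1 curve has this shape.
2. Checking where it meets the axes: no y-intercept at any integer in the box.
3. These observations pin down the coefficients.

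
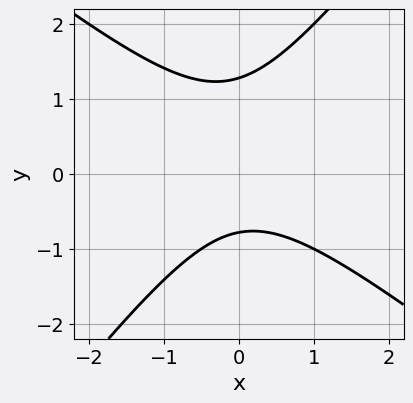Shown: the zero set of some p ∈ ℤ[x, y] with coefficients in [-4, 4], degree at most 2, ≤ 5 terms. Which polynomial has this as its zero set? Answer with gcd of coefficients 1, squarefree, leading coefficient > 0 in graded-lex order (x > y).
First, the degree is 2 — no degree-1 curve has this shape.
Then, checking where it meets the axes: no x-intercept at any integer in the box.
Finally, matching integer coefficients to the picture gives p.

2*x^2 + x*y - 2*y^2 + y + 2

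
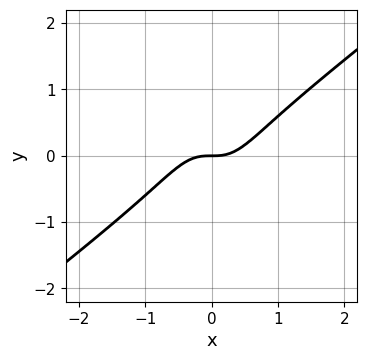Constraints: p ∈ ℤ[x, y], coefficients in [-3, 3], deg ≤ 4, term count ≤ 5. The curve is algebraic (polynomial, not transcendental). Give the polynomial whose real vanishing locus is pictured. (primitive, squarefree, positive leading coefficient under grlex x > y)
2*x^3 - 2*x^2*y - y^3 - y

1. The degree is 3 — no degree-2 curve has this shape.
2. Checking where it meets the axes: it crosses the y-axis at the gridline y = 0; it meets the x-axis at x = 0 (among the integer gridlines).
3. Together with the visible shape, these determine p as stated.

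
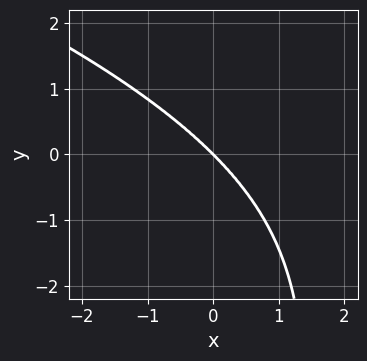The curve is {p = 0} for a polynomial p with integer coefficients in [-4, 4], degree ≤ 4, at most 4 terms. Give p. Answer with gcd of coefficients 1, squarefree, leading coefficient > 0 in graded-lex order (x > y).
1. Degree: no degree-3 curve has this shape, so deg p = 4.
2. Reading off the gridlines: it crosses the y-axis at the gridline y = 0; one x-axis crossing is at x = 0.
3. Solving for integer coefficients yields p as stated.

2*x*y^3 - 3*x^3 - 3*y^3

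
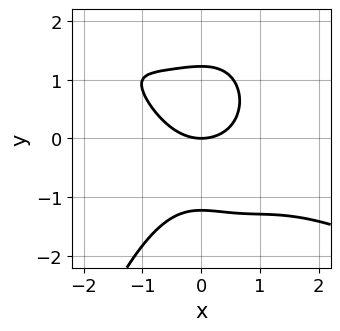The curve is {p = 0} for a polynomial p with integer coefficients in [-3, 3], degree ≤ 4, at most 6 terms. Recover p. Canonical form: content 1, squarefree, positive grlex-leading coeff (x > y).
Degree: no degree-3 curve has this shape, so deg p = 4.
Observable constraints: it crosses the y-axis at the gridline y = 0; one x-axis crossing is at x = 0.
Putting this together gives p.

x^4 + 2*x^3*y + 2*y^3 + 2*x^2 - 3*y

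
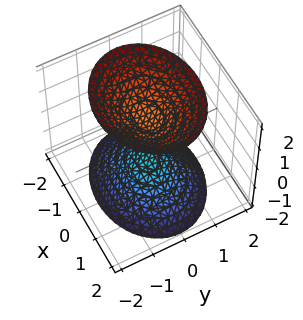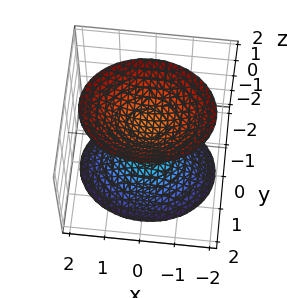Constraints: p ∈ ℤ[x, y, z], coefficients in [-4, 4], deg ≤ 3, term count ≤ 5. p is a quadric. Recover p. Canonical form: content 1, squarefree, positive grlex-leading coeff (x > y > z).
2*x^2 + 3*y^2 - 2*z^2 + 2

1. There are 2 components.
2. deg p = 2.
3. Symmetries: it's symmetric under y → −y, forcing even powers of y; the x ↦ −x reflection is a symmetry, so x appears only in even powers; the z ↦ −z reflection is a symmetry, so z appears only in even powers.
4. Observable constraints: among the integer gridlines, it crosses the z-axis at z ∈ {-1, 1}; the surface avoids every integer y-axis point in the box; it misses every integer gridline on the x-axis.
5. These observations pin down the coefficients.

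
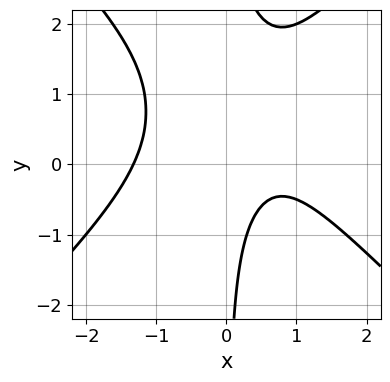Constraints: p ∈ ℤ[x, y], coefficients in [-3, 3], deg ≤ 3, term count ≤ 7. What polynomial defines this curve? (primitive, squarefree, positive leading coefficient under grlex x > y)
(a) Degree: the shape is more complex than any degree-2 curve, so deg p = 3.
(b) Against the integer gridlines: the curve avoids every integer y-axis point in the box.
(c) These observations pin down the coefficients.

2*x^3 - 2*x*y^2 + 3*x*y - 2*x + 2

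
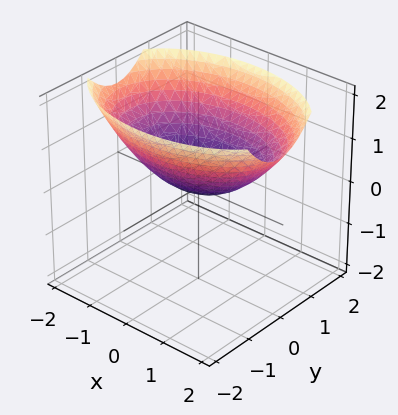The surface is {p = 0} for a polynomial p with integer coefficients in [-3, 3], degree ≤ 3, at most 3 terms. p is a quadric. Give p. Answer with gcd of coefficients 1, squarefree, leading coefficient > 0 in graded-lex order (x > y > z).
x^2 + 2*y^2 - 3*z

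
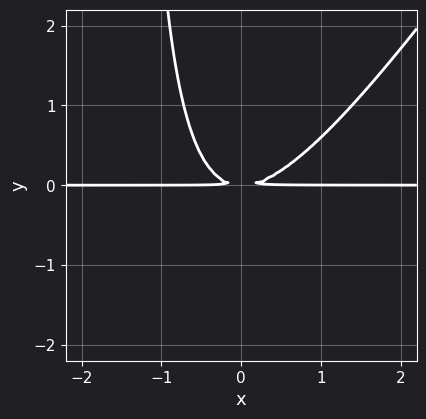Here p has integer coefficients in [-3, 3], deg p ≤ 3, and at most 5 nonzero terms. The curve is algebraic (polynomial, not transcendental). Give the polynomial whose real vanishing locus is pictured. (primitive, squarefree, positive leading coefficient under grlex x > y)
3*x^2*y - 2*x*y^2 - 3*y^2

1. Degree: a generic line meets the curve in up to 3 points, so deg p = 3.
2. Against the integer gridlines: every point of the x-axis in the box is on the curve.
3. Putting this together gives p.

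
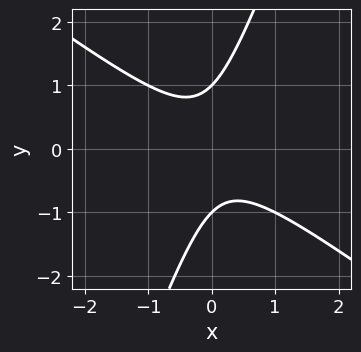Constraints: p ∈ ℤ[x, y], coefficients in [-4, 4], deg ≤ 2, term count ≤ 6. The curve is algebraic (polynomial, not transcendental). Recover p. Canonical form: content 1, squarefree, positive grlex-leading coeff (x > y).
(a) Degree: no degree-1 curve has this shape, so deg p = 2.
(b) From the axis intercepts and sections: the y-axis gridline crossings are at y ∈ {-1, 1}; no x-intercept at any integer in the box.
(c) Solving for integer coefficients yields p as stated.

2*x^2 + 2*x*y - y^2 + 1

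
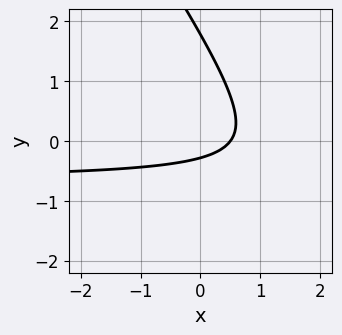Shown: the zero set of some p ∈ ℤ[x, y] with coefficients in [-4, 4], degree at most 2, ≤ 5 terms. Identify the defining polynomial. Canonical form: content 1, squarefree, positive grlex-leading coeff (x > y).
1. The degree is 2 — no degree-1 curve has this shape.
2. Matching integer coefficients to the picture gives p.

3*x*y + 2*y^2 + 2*x - 3*y - 1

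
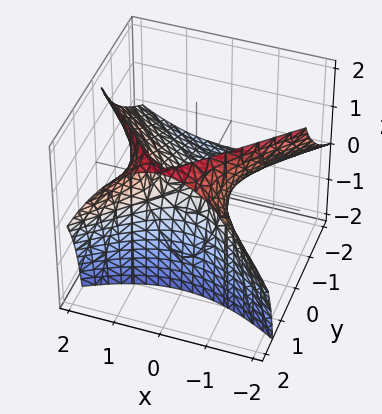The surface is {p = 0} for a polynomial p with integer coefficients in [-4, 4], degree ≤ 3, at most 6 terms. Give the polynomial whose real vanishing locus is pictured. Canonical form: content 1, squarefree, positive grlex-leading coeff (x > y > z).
x^2 - y^2 + 2*y*z - 2*z

1. Degree: the shape is more complex than any degree-1 surface, so deg p = 2.
2. Observable constraints: one x-axis crossing is at x = 0; it meets the y-axis at y = 0 (among the integer gridlines); one z-axis crossing is at z = 0.
3. Fitting integer coefficients to these (and the overall shape) gives p.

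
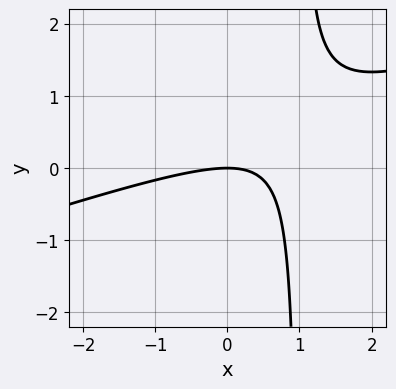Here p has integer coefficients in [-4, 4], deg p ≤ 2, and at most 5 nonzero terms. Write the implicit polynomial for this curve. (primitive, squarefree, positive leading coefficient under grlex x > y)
x^2 - 3*x*y + 3*y

The degree is 2 — a generic line meets the curve in up to 2 points.
From the axis intercepts and sections: one x-axis crossing is at x = 0; one y-axis crossing is at y = 0.
Putting this together gives p.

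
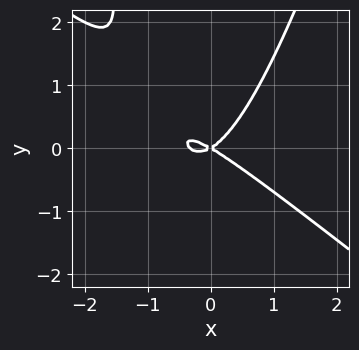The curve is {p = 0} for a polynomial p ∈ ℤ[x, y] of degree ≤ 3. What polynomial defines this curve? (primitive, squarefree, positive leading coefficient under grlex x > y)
3*x^3 + 3*x^2*y - x*y^2 + x^2 - 3*y^2

deg p = 3. A generic line meets the curve in up to 3 points.
From the axis intercepts and sections: it crosses the x-axis at the gridline x = 0; it meets the y-axis at y = 0 (among the integer gridlines).
Fitting integer coefficients to these (and the overall shape) gives p.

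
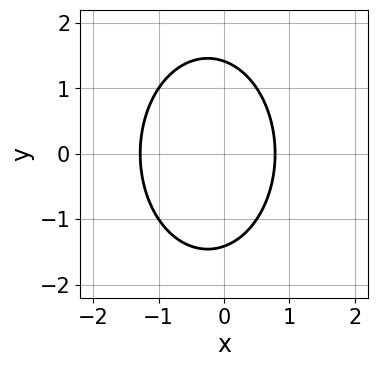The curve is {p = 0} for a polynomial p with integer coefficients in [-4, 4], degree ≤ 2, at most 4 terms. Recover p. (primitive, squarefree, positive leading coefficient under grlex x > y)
2*x^2 + y^2 + x - 2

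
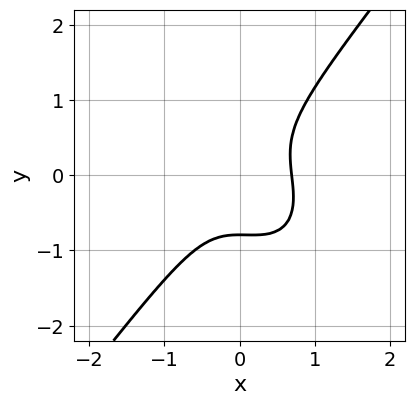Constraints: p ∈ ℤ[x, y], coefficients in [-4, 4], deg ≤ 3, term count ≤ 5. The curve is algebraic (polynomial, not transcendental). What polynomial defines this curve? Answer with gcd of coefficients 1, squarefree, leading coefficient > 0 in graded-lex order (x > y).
3*x^3 + x^2*y - 2*y^3 - 1

First, deg p = 3. No degree-2 curve has this shape.
Finally, matching integer coefficients to the picture gives p.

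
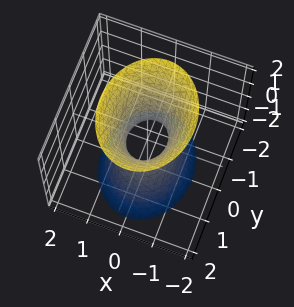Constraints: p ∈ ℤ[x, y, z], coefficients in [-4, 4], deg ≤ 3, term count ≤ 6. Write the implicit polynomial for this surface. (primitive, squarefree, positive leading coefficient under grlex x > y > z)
3*x^2 + 2*y^2 - z^2 - 1

First, the degree is 2 — an hourglass — one-sheet hyperboloid; a quadric.
Then, symmetries: the z ↦ −z reflection is a symmetry, so z appears only in even powers; mirror symmetry y ↦ −y ⇒ only even powers of y; the x ↦ −x reflection is a symmetry, so x appears only in even powers.
Then, from the axis intercepts and sections: the surface avoids every integer z-axis point in the box.
Finally, putting this together gives p.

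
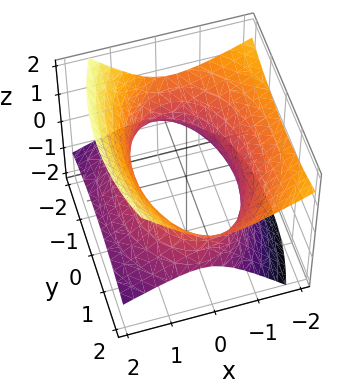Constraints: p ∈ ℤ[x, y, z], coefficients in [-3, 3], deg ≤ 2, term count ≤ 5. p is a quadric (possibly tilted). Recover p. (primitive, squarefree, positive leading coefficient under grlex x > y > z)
The degree is 2 — the shape is more complex than any degree-1 surface.
Against the integer gridlines: the surface avoids every integer z-axis point in the box.
Fitting integer coefficients to these (and the overall shape) gives p.

2*x^2 + 2*x*z + y^2 - 3*z^2 - 3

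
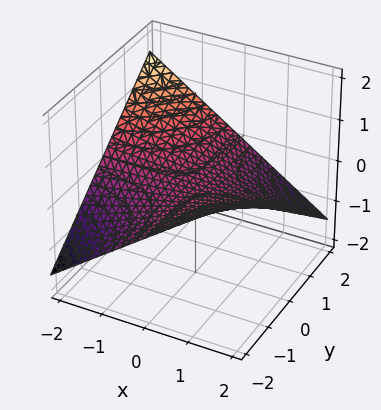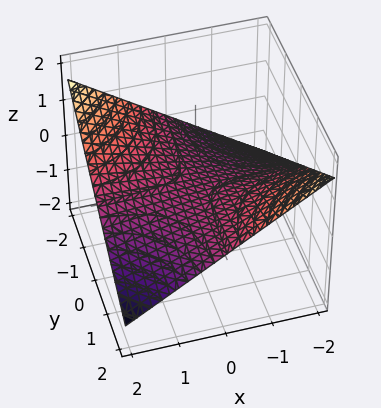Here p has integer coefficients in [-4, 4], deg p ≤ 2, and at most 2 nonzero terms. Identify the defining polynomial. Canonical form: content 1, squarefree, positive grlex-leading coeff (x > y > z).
x*y + 3*z

(a) deg p = 2.
(b) Against the integer gridlines: one z-axis crossing is at z = 0; the visible x-axis segment lies entirely on the surface.
(c) Solving for integer coefficients yields p as stated.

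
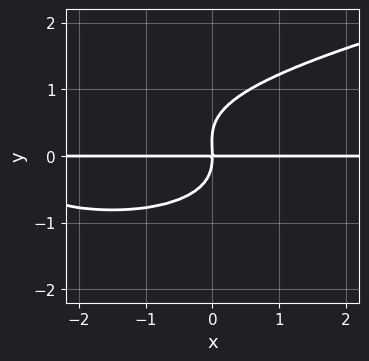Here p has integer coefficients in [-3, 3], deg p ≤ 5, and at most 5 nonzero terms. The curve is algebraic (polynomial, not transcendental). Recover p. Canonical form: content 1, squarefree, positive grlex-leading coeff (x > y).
1. Degree: the shape is more complex than any degree-3 curve, so deg p = 4.
2. Checking where it meets the axes: the visible x-axis segment lies entirely on the curve; one y-axis crossing is at y = 0.
3. Putting this together gives p.

3*y^4 - x^2*y - y^3 - 3*x*y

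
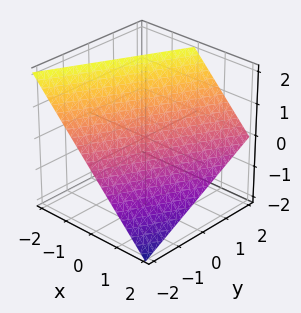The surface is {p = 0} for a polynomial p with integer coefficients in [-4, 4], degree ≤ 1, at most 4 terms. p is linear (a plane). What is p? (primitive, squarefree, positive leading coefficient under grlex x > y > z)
2*x - y + 2*z - 2

First, degree: every cross-section is a straight line — this is a plane, so deg p = 1.
Then, from the visible intercepts: one z-axis crossing is at z = 1; it meets the x-axis at x = 1 (among the integer gridlines); one y-axis crossing is at y = -2.
Finally, solving for integer coefficients yields p as stated.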